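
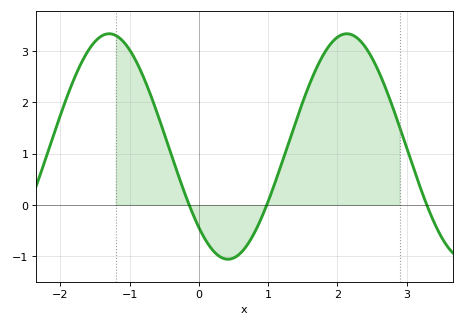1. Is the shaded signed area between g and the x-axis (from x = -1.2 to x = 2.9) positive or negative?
positive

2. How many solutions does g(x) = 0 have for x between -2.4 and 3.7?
3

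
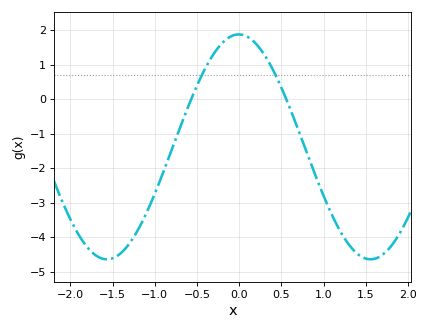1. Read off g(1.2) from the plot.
-3.8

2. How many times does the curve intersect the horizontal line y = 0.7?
2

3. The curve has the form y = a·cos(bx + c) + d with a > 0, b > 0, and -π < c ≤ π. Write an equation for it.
y = 3.26cos(2x + 0.01) - 1.38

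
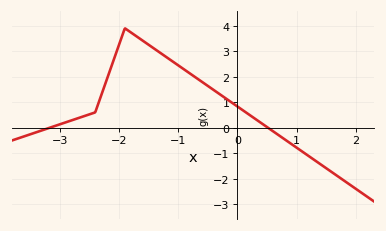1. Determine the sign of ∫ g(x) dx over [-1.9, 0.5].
positive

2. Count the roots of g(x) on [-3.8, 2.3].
2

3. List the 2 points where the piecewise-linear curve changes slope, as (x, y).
(-2.4, 0.6); (-1.9, 3.9)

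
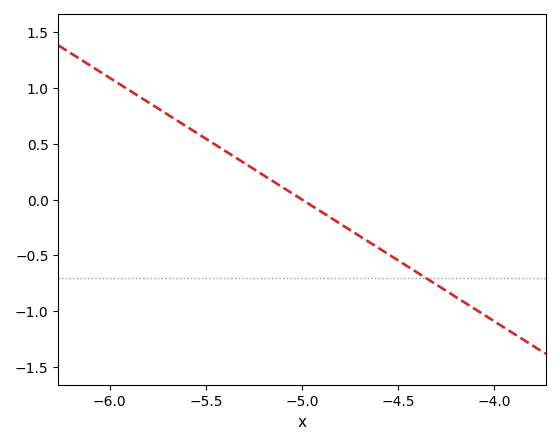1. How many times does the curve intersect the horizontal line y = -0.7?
1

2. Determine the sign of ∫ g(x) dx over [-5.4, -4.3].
negative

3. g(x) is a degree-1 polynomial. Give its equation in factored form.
y = -1.09(x + 5)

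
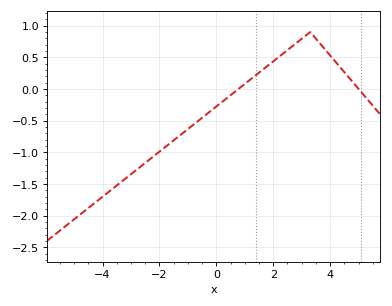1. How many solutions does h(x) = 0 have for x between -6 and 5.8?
2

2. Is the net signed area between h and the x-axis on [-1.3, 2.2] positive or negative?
negative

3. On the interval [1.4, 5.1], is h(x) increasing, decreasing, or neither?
neither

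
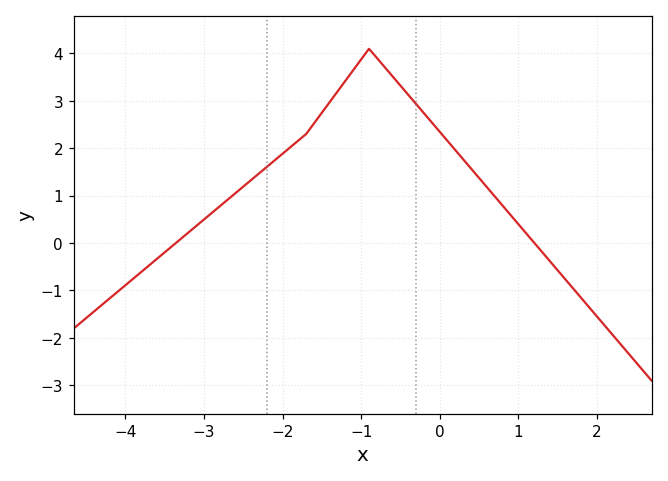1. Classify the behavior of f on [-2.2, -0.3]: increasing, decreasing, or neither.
neither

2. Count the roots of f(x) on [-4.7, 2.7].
2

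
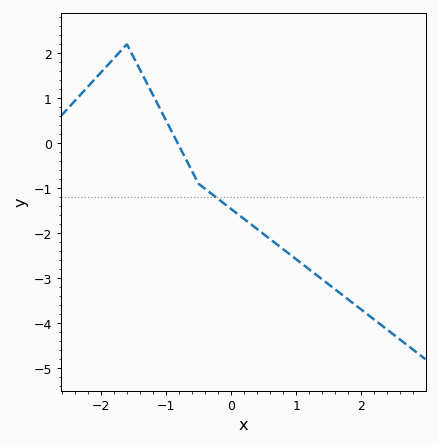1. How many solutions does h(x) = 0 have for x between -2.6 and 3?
1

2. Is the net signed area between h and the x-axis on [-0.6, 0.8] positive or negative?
negative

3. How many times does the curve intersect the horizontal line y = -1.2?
1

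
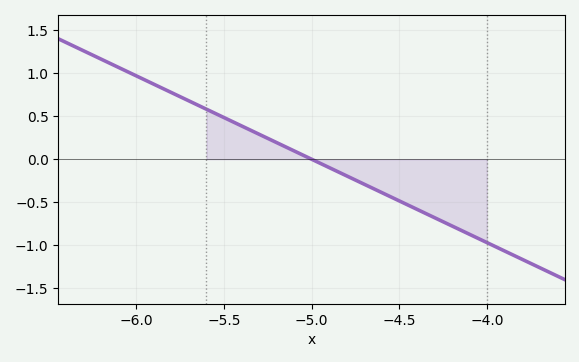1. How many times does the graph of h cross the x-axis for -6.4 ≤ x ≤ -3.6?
1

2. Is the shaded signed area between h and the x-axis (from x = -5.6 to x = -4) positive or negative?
negative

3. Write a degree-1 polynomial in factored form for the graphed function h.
y = -0.97(x + 5)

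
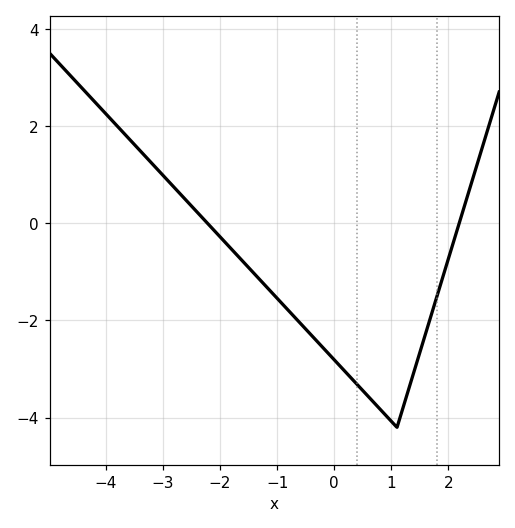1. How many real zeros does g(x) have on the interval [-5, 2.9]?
2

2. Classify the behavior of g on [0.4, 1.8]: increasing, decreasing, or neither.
neither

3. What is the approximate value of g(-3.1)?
1.2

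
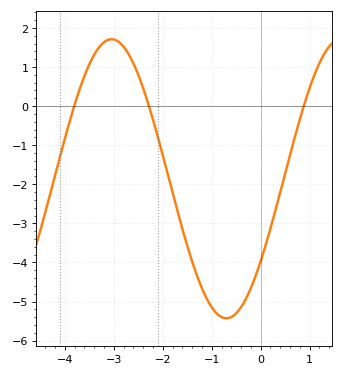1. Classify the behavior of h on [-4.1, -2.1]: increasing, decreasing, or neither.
neither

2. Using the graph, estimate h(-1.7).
-2.68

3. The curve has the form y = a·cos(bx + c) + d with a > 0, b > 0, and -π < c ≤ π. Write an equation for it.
y = 3.57cos(1.34x - 2.2) - 1.86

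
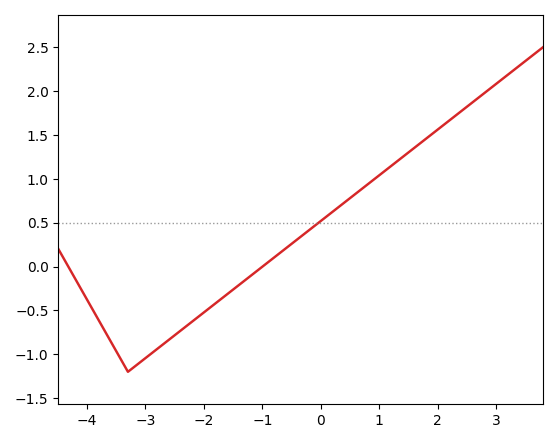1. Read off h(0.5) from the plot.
0.8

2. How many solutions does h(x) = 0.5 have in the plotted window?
1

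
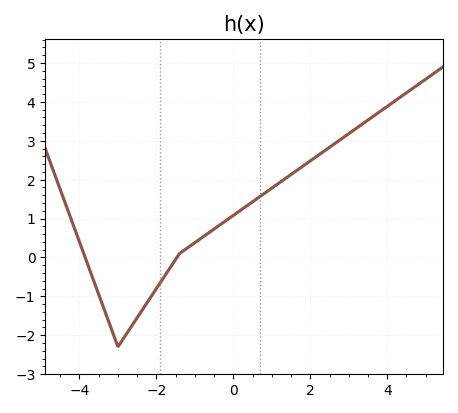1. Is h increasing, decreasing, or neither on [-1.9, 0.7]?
increasing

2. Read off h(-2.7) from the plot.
-1.8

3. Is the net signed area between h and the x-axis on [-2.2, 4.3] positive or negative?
positive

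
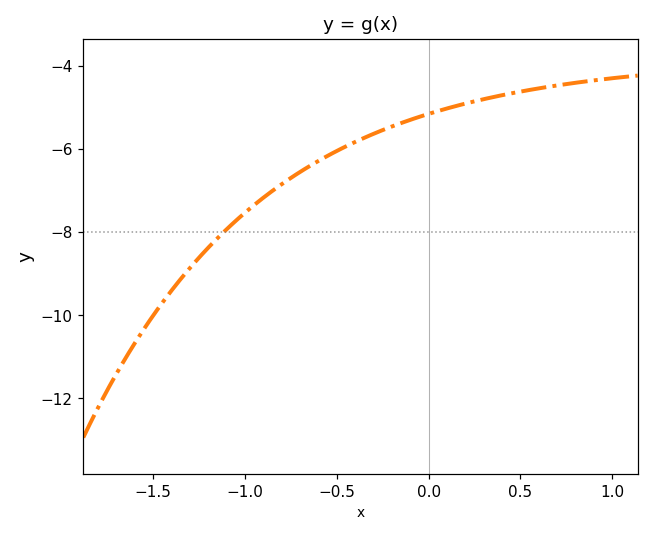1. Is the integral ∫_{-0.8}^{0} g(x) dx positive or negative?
negative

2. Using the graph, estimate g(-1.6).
-10.6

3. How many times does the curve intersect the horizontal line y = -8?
1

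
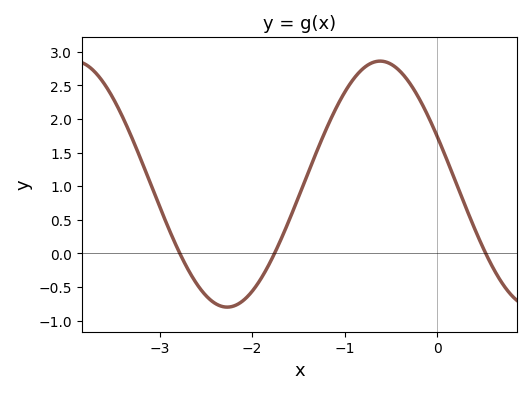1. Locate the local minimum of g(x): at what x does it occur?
-2.27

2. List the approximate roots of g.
-2.78, -1.76, 0.525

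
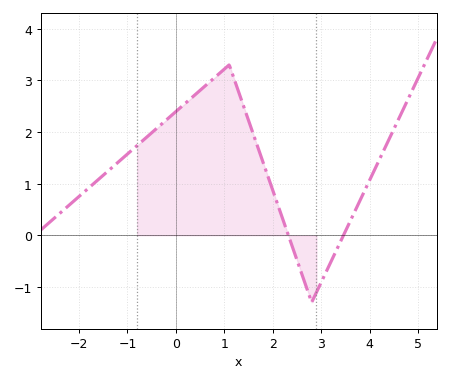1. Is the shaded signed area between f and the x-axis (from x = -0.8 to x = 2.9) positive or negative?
positive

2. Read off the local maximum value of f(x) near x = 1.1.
3.3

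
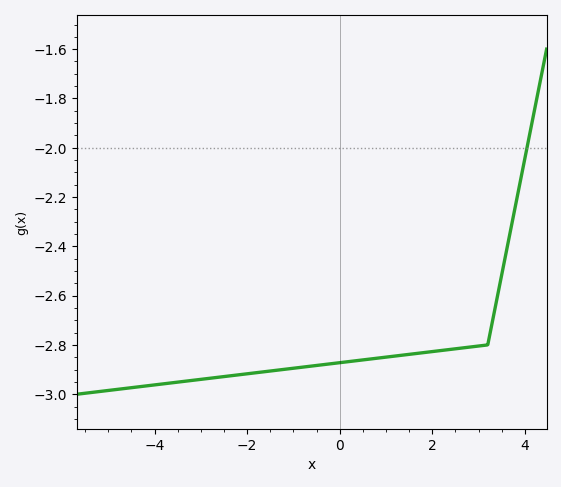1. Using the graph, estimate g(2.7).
-2.82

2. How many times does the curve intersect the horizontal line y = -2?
1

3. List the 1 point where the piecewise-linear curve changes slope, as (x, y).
(3.2, -2.8)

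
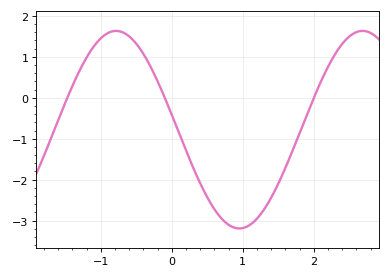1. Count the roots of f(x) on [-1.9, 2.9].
3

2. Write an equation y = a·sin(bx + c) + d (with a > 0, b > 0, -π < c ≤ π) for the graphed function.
y = 2.41sin(1.8x + 3) - 0.78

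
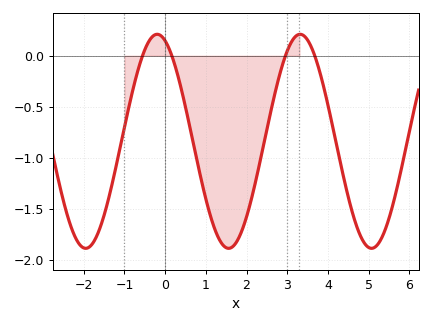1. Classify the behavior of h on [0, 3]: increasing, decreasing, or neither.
neither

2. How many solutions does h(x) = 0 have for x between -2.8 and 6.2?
4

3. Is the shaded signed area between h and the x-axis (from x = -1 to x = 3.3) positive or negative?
negative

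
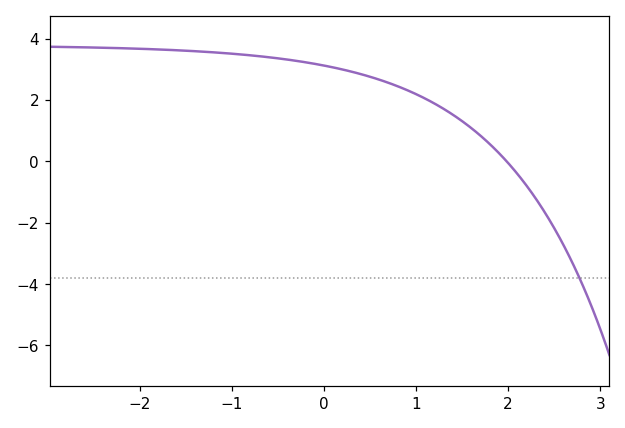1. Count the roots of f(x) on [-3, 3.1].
1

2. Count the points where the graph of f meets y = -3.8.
1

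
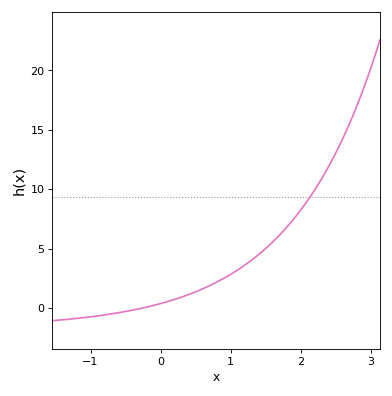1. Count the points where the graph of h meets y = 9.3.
1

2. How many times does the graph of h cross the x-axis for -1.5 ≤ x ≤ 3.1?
1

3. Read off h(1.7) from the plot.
6.15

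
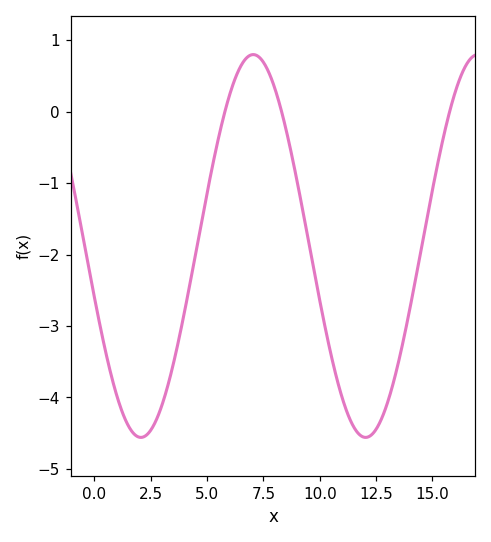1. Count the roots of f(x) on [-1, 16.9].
3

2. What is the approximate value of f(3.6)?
-3.4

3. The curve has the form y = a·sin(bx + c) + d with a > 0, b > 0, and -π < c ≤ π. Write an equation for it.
y = 2.68sin(0.63x - 2.9) - 1.88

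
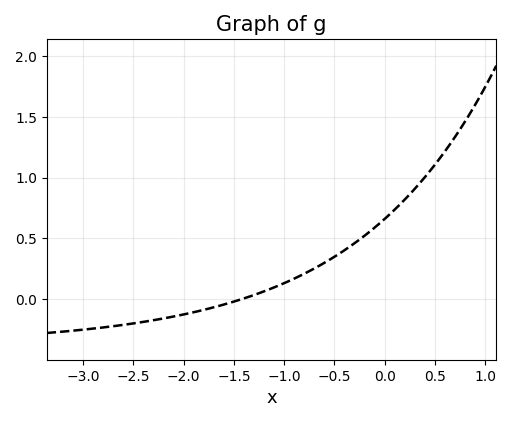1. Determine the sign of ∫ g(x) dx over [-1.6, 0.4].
positive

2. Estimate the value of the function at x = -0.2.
0.522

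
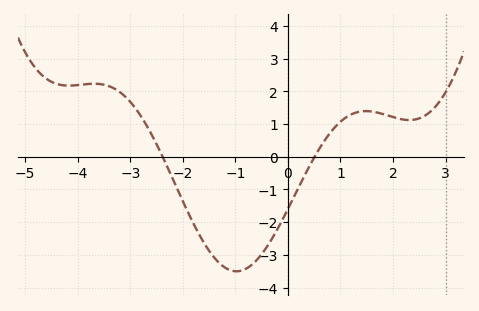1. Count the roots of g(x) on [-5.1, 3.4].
2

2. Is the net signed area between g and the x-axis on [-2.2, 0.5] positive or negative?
negative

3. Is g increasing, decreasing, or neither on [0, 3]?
neither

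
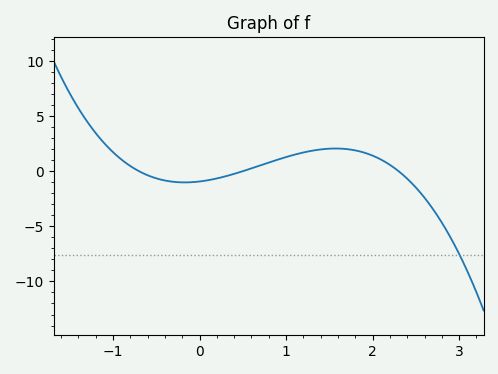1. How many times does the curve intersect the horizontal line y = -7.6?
1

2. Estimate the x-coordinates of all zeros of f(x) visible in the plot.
-0.7, 0.5, 2.3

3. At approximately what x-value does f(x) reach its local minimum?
-0.2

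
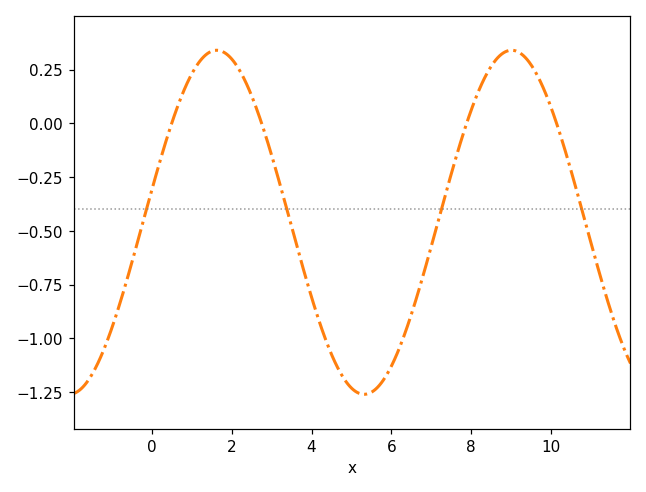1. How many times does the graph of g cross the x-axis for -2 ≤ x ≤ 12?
4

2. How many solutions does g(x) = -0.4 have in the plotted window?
4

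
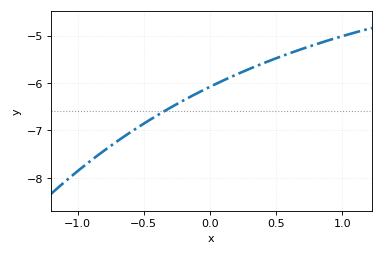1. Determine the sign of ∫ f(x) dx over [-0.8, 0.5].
negative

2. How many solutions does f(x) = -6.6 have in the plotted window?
1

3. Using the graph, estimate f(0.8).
-5.2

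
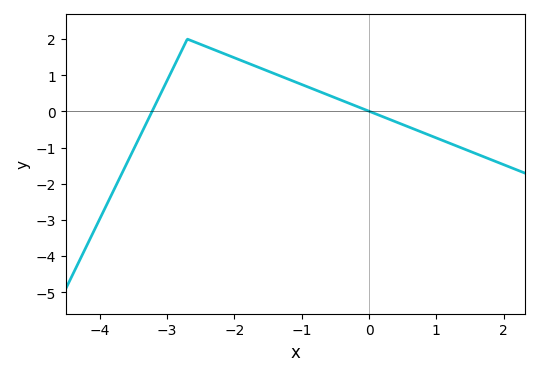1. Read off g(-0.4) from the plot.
0.3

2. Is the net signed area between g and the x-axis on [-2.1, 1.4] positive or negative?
positive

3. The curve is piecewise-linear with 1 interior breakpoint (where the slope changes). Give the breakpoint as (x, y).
(-2.7, 2)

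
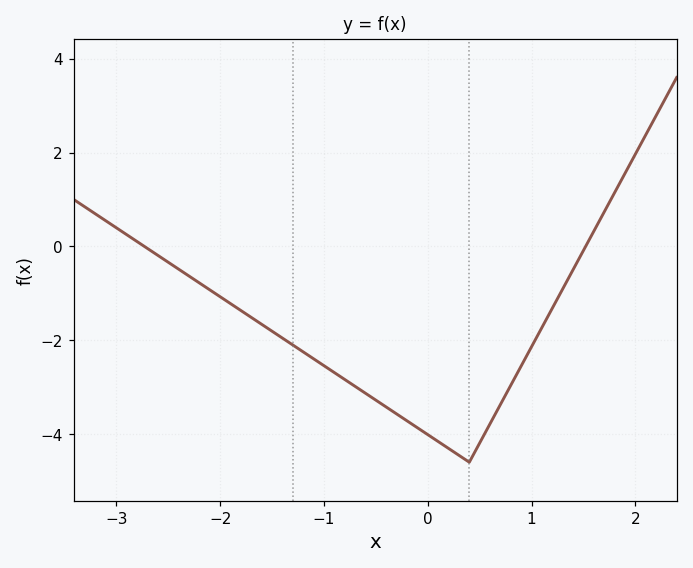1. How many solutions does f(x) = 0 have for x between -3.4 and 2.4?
2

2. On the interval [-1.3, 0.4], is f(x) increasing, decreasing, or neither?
decreasing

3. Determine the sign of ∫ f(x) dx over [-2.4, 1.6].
negative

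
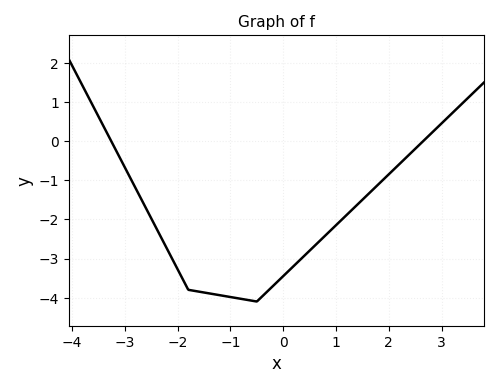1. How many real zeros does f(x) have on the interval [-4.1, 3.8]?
2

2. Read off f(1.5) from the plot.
-1.5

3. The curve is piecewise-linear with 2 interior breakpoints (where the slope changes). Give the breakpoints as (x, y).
(-1.8, -3.8); (-0.5, -4.1)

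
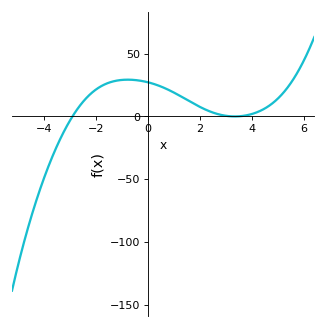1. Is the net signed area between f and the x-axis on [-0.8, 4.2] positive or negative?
positive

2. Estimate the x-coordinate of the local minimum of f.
3.4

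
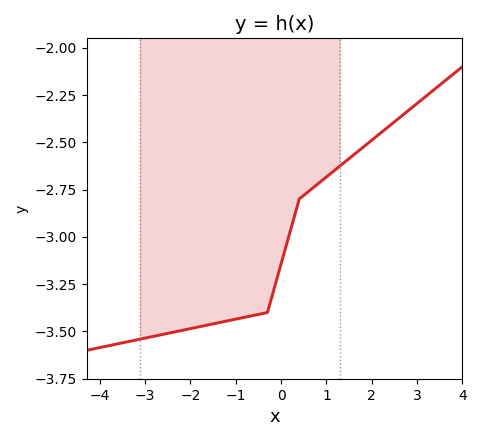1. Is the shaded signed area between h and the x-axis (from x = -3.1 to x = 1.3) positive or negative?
negative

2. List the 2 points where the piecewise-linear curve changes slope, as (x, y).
(-0.3, -3.4); (0.4, -2.8)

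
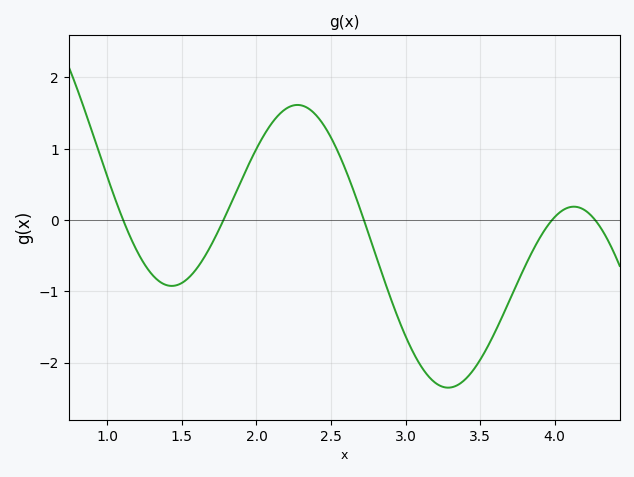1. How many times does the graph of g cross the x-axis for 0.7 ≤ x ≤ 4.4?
5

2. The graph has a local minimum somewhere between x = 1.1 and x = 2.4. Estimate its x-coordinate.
1.43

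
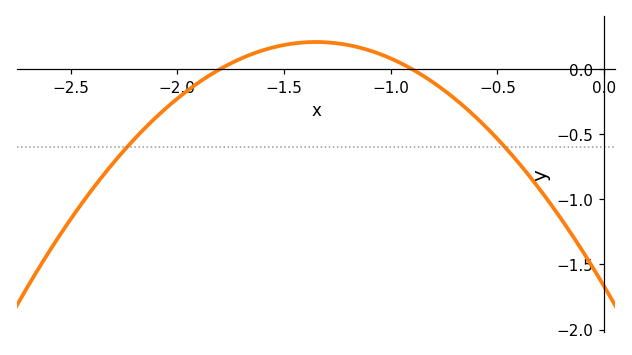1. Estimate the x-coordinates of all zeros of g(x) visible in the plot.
-1.8, -0.9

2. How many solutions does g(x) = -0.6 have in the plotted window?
2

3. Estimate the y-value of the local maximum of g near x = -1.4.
0.209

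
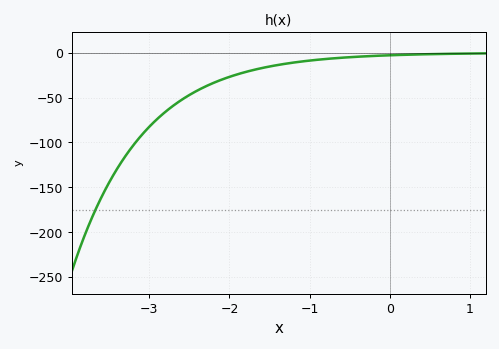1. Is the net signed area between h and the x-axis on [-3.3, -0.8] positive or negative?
negative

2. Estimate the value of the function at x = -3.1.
-92.3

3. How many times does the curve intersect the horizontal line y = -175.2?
1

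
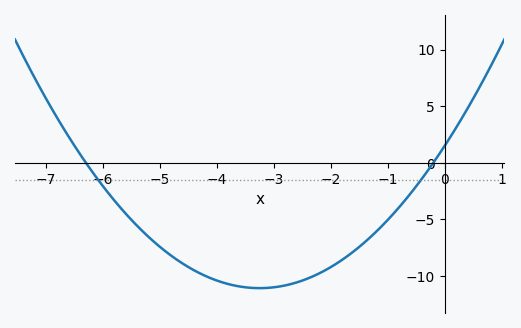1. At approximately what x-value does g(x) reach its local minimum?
-3.2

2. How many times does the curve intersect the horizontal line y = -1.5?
2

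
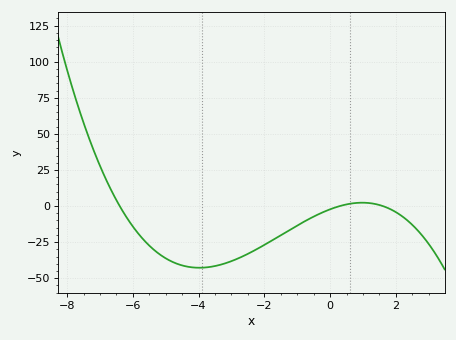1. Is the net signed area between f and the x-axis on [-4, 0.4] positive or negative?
negative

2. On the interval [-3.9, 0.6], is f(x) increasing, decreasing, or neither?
increasing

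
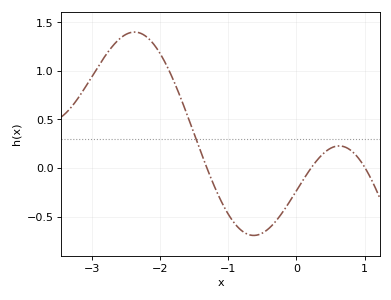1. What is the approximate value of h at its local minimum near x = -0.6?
-0.7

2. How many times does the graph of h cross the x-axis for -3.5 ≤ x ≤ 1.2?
3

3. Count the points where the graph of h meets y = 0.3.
1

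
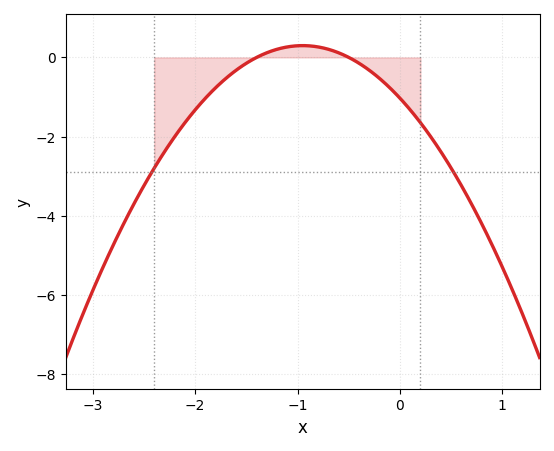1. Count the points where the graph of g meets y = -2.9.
2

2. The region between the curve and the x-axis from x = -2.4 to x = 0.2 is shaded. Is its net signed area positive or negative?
negative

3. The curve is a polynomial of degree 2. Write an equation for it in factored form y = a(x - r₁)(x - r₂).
y = -1.47(x + 1.4)(x + 0.5)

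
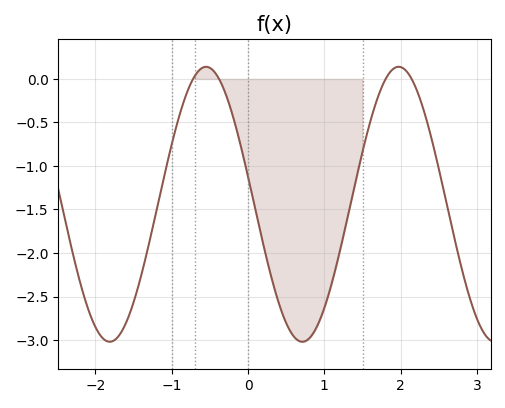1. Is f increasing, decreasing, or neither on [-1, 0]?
neither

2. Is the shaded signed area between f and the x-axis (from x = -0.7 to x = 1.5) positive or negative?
negative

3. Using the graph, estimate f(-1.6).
-2.8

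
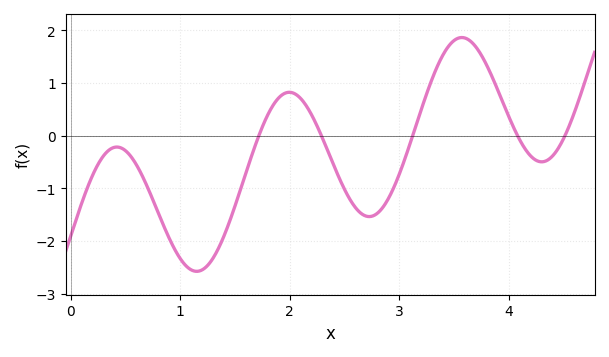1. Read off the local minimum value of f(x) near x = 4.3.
-0.495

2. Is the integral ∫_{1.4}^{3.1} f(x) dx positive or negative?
negative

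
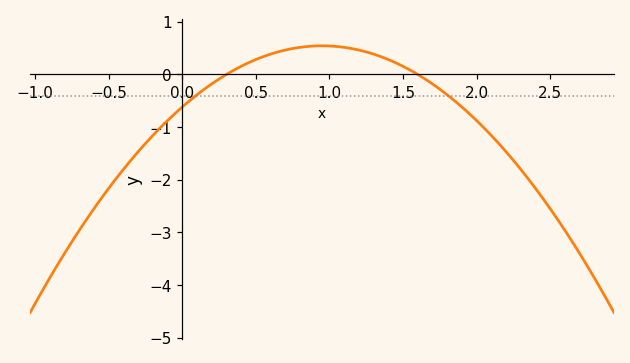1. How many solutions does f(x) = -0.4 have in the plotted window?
2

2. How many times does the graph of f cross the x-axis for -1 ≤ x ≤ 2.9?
2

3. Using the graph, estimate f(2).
-0.877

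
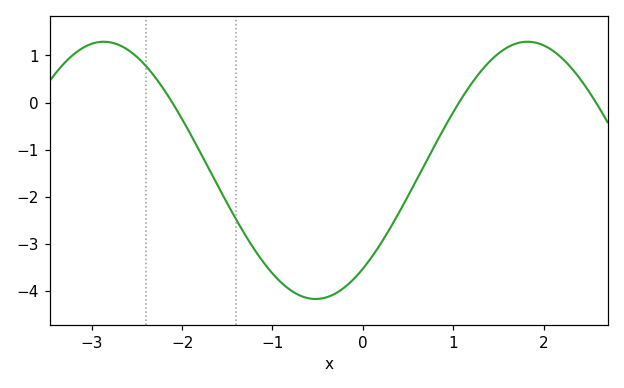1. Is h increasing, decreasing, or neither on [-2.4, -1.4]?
decreasing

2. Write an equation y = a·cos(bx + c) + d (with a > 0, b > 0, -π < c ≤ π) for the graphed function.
y = 2.73cos(1.3x - 2.4) - 1.44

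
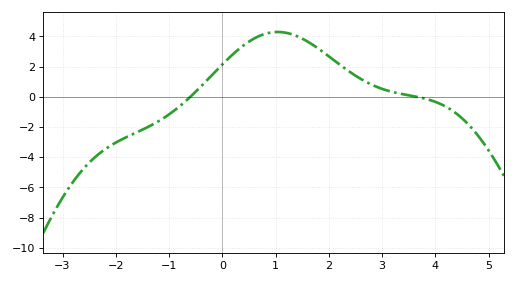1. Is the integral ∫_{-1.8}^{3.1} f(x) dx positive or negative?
positive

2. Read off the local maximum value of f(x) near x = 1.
4.3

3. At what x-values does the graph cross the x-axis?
-0.601, 3.65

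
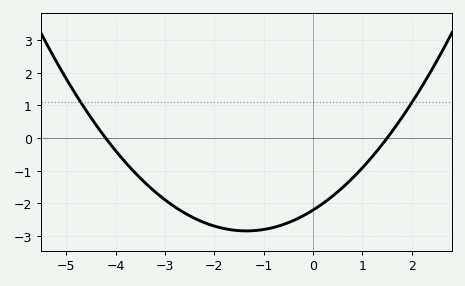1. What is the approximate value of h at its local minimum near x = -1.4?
-2.8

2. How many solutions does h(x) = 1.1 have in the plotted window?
2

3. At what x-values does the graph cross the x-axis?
-4.2, 1.6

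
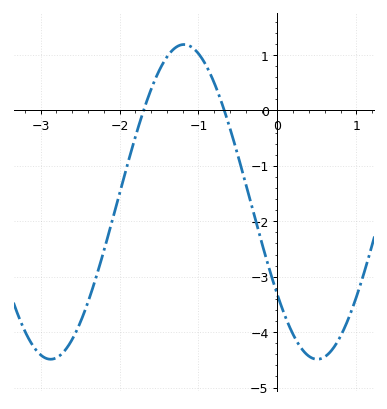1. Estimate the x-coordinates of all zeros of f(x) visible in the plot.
-1.7, -0.7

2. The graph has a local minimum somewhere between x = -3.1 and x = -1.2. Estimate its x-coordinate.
-2.9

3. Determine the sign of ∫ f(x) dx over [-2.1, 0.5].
negative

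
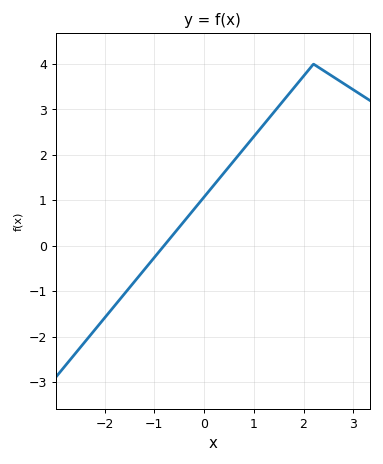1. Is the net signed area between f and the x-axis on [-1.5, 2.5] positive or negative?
positive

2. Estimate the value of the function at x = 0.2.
1.3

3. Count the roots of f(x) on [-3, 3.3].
1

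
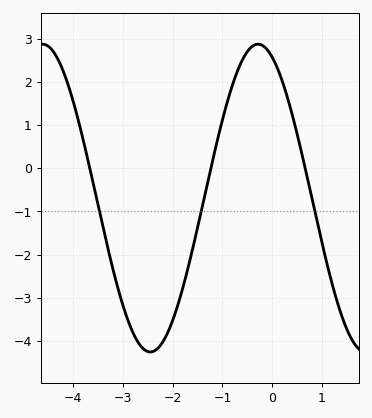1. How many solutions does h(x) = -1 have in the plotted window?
3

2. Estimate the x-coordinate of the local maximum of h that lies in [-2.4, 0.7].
-0.3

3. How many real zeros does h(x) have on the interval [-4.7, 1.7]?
3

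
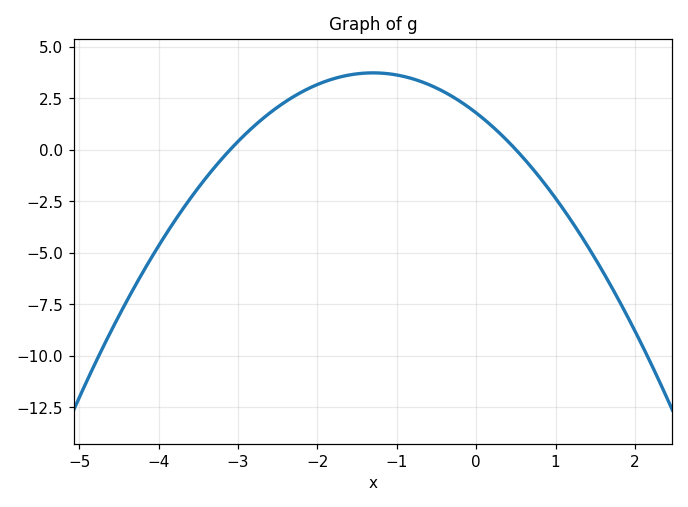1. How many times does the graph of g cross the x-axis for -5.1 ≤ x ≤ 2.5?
2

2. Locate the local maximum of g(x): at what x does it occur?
-1.2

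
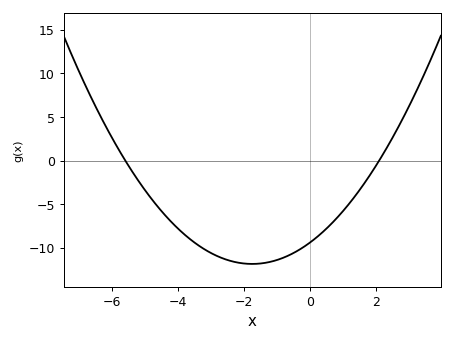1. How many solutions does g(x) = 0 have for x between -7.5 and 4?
2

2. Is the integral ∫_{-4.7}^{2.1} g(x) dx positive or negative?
negative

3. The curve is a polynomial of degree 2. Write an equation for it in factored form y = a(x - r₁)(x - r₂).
y = 0.8(x + 5.6)(x - 2.1)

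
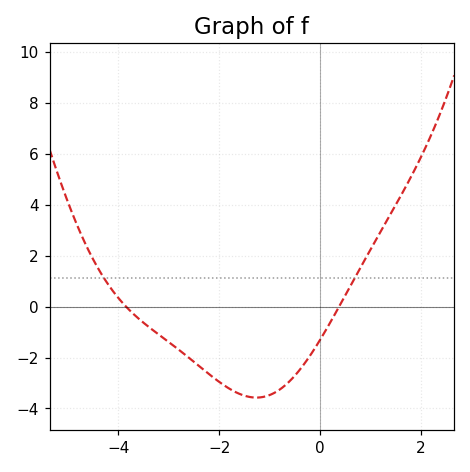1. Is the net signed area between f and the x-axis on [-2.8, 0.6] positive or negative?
negative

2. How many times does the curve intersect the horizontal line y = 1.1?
2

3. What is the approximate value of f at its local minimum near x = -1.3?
-3.6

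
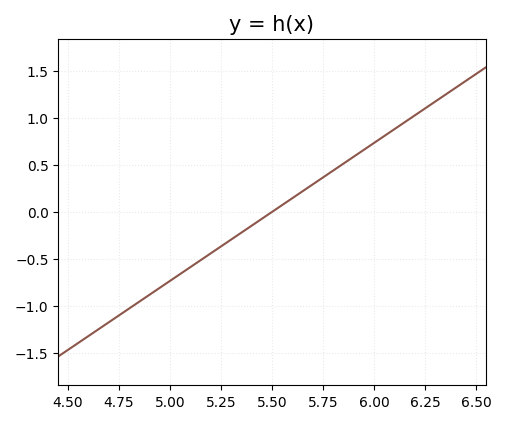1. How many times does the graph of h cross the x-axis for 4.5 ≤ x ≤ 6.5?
1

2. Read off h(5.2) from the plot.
-0.45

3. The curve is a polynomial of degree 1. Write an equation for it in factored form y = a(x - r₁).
y = 1.47(x - 5.5)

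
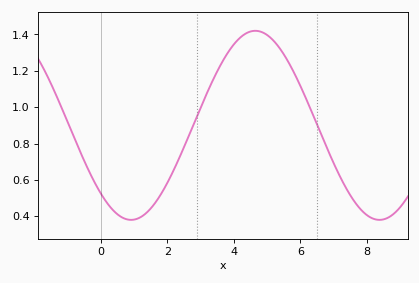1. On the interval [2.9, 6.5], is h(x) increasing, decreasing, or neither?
neither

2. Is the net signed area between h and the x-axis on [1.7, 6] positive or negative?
positive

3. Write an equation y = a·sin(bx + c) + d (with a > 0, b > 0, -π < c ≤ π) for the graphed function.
y = 0.52sin(0.84x - 2.33) + 0.9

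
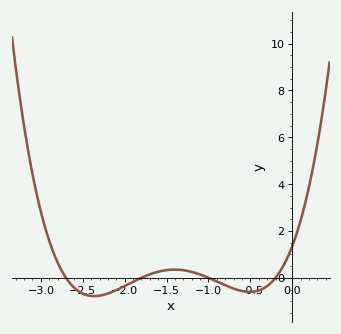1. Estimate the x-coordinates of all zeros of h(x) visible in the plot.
-2.7, -1.8, -1, -0.2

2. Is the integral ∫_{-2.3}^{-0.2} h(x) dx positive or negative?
negative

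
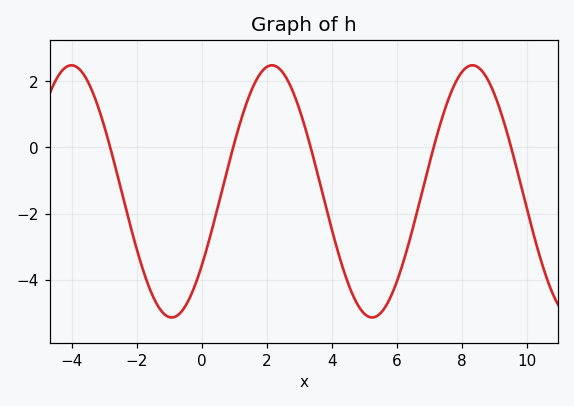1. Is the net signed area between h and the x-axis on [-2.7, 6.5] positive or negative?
negative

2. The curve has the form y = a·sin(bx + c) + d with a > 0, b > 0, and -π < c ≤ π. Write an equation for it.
y = 3.81sin(1.02x - 0.63) - 1.33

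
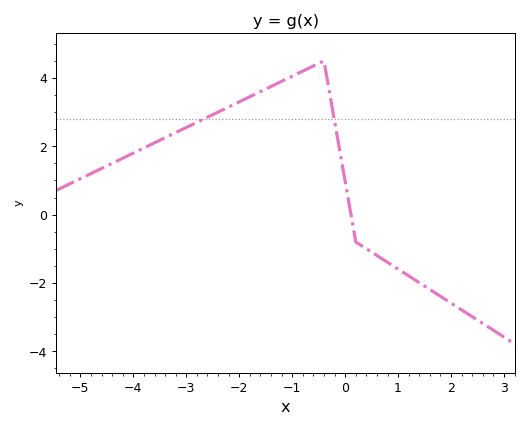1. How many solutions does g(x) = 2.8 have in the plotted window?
2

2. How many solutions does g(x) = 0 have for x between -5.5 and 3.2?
1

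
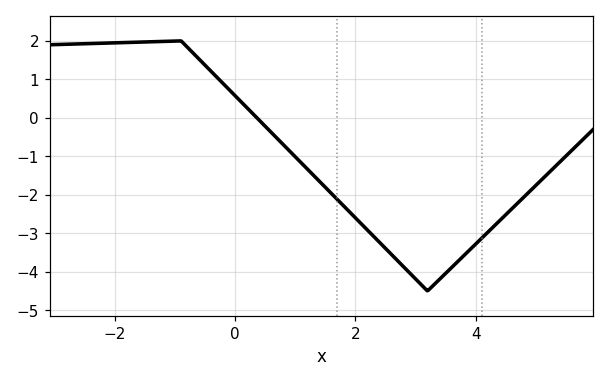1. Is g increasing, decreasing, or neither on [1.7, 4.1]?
neither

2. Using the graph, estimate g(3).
-4.18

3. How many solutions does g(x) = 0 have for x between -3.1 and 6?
1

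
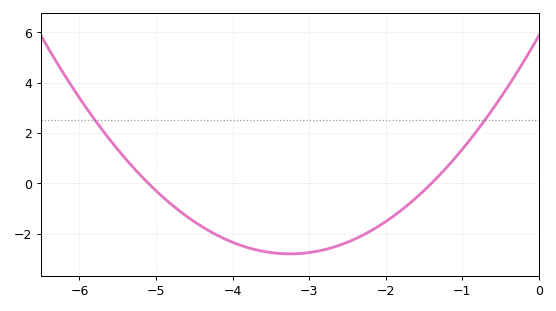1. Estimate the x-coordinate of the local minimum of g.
-3.25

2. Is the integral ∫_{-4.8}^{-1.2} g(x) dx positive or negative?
negative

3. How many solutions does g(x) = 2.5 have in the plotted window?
2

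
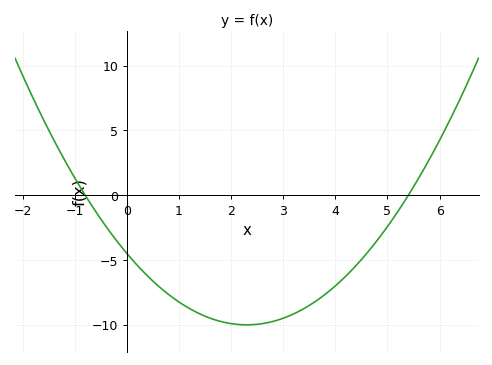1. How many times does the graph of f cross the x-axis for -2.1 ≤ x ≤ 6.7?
2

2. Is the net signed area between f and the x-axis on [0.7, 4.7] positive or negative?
negative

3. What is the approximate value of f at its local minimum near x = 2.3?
-10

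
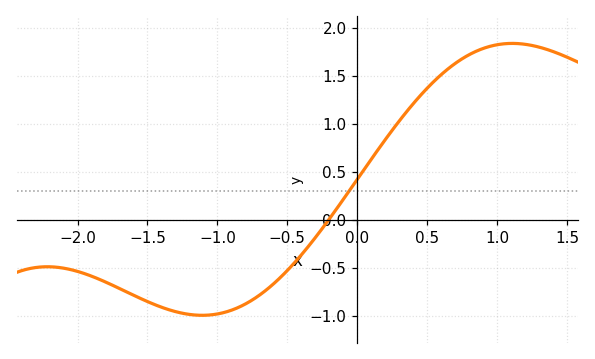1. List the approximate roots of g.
-0.203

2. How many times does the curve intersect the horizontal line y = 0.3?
1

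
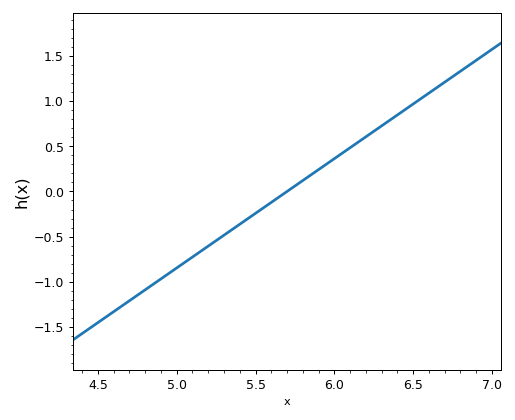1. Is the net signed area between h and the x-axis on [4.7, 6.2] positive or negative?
negative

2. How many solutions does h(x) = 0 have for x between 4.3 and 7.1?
1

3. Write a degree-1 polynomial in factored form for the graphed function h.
y = 1.21(x - 5.7)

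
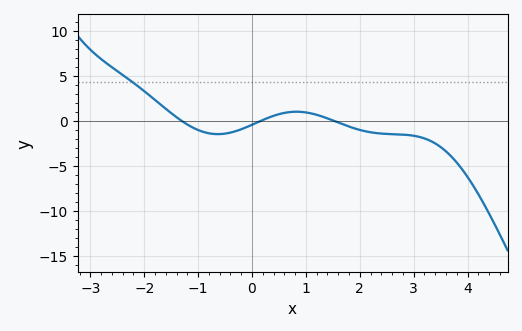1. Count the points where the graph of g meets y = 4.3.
1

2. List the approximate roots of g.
-1.31, 0.164, 1.52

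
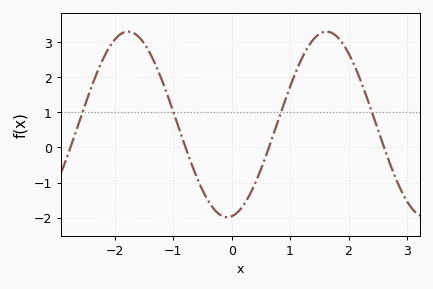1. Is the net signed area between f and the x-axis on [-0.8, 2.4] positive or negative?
positive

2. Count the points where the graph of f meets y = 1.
4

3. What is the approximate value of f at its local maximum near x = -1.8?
3.3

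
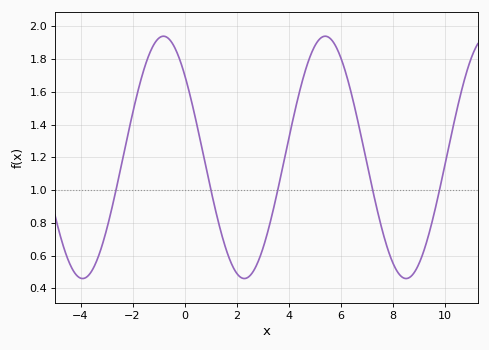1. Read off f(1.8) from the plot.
0.56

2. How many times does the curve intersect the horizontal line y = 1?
5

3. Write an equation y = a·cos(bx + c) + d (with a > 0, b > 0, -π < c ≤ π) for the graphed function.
y = 0.74cos(1x + 0.82) + 1.2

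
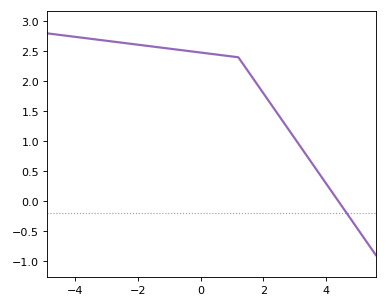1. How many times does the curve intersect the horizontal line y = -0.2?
1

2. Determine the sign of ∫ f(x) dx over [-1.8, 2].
positive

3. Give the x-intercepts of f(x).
4.39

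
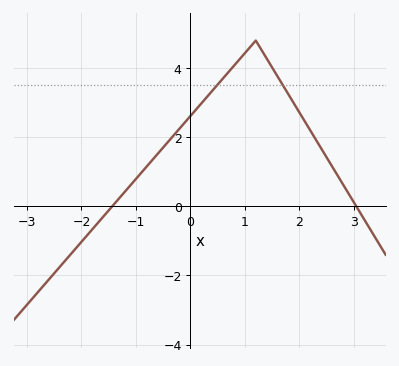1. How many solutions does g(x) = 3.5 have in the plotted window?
2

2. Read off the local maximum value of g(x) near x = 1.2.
4.8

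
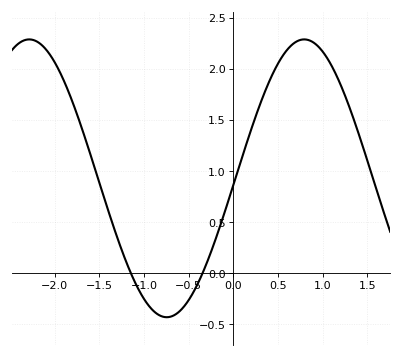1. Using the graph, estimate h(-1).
-0.25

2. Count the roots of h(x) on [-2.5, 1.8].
2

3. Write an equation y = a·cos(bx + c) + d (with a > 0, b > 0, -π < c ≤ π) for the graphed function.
y = 1.36cos(2x - 1.6) + 0.93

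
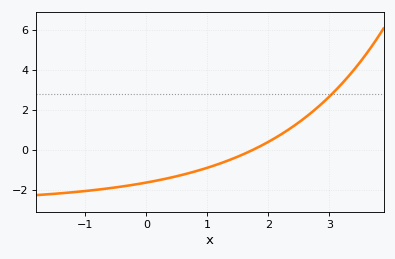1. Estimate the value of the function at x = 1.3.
-0.59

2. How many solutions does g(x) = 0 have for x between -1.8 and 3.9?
1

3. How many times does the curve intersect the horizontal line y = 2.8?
1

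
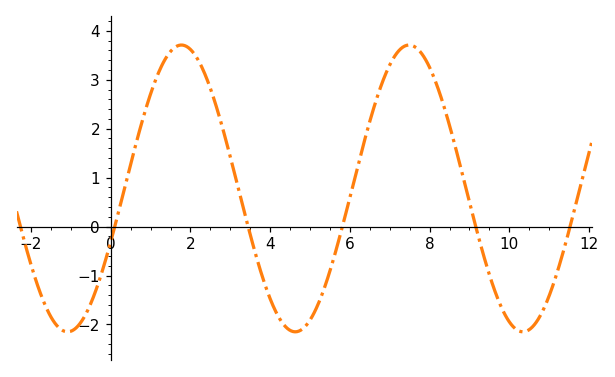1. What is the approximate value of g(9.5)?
-1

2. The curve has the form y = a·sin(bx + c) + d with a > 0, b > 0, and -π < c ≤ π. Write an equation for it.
y = 2.93sin(1.1x - 0.38) + 0.78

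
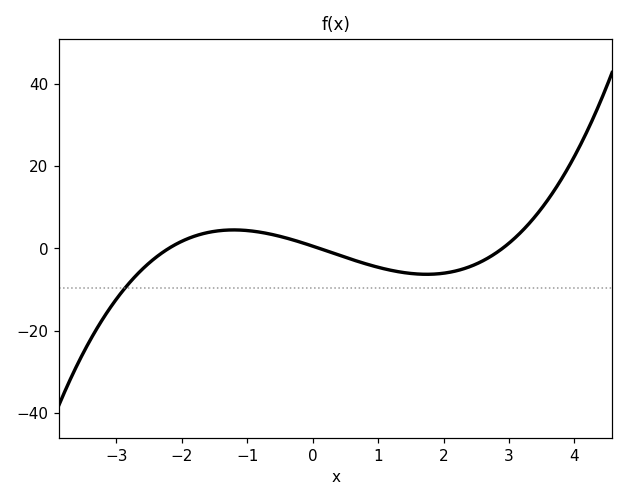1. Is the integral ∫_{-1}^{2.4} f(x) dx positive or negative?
negative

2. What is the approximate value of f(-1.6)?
4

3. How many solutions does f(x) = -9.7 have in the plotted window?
1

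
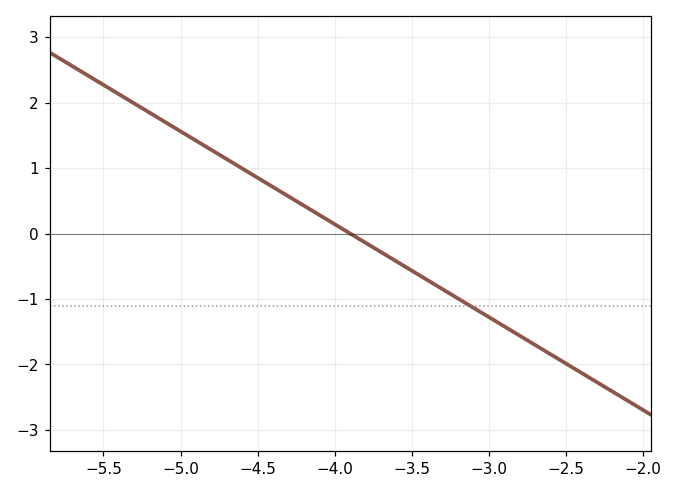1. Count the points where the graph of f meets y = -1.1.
1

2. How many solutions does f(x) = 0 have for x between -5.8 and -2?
1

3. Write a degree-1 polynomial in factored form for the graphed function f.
y = -1.42(x + 3.9)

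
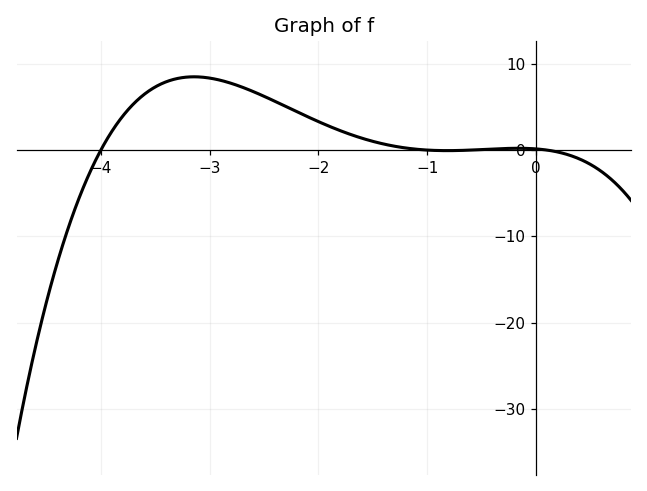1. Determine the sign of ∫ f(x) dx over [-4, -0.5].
positive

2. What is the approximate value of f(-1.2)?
0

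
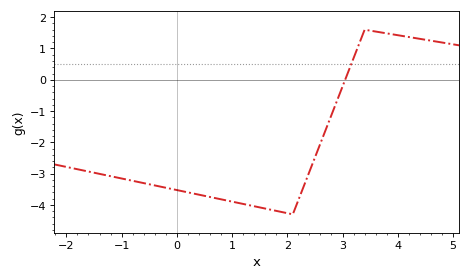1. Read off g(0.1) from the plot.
-3.6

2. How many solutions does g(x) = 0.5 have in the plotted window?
1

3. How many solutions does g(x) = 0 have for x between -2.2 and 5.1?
1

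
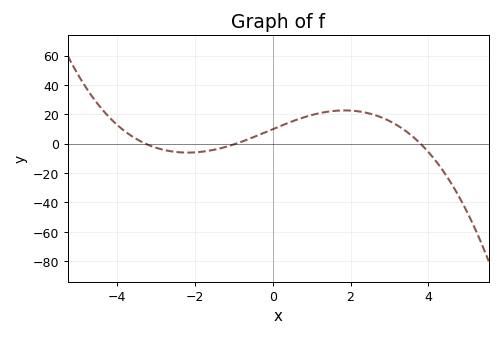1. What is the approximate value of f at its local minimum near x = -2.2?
-6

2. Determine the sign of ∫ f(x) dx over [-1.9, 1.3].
positive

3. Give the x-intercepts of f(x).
-3.2, -1, 3.8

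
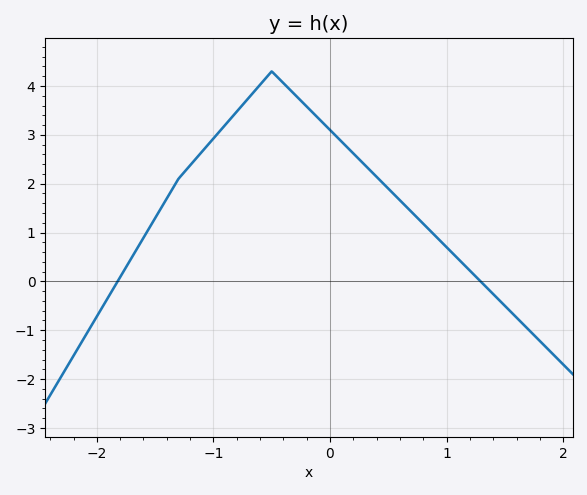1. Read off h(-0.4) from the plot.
4.06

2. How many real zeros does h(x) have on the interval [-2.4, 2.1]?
2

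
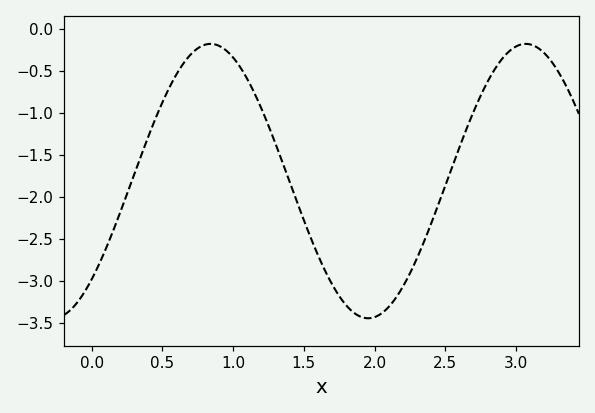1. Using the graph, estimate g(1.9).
-3.4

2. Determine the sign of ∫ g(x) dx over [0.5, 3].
negative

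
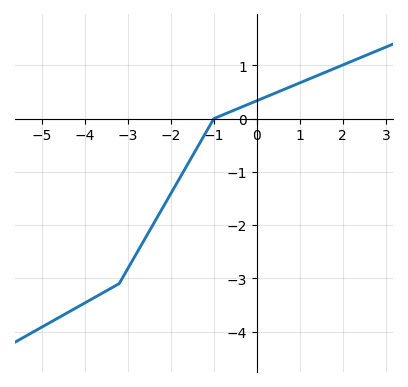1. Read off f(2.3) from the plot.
1.1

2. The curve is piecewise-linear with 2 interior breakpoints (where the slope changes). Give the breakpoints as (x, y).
(-3.2, -3.1); (-1, 0)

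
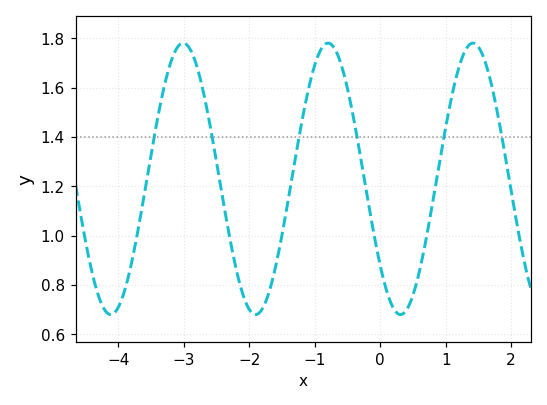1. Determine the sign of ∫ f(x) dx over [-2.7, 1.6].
positive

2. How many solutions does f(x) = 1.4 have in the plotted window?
6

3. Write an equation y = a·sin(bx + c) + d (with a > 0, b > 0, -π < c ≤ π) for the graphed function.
y = 0.55sin(2.84x - 2.45) + 1.23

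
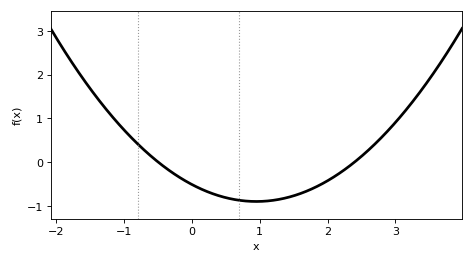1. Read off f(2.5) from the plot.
0.129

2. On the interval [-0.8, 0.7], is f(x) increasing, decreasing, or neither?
decreasing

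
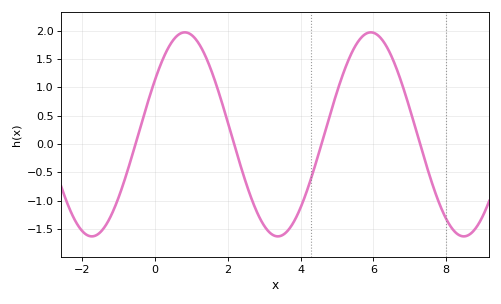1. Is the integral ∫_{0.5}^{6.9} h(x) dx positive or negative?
positive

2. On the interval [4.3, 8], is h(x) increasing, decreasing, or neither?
neither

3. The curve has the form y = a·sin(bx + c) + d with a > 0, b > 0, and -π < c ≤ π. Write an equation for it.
y = 1.8sin(1.2x + 0.56) + 0.17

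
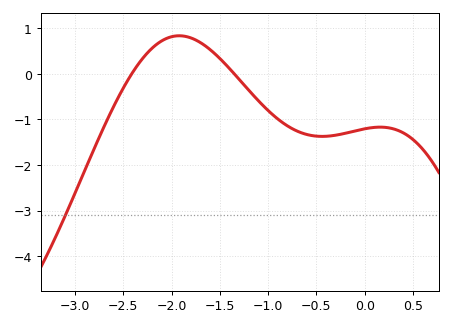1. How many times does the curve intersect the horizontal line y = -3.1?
1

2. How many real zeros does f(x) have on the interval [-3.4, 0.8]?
2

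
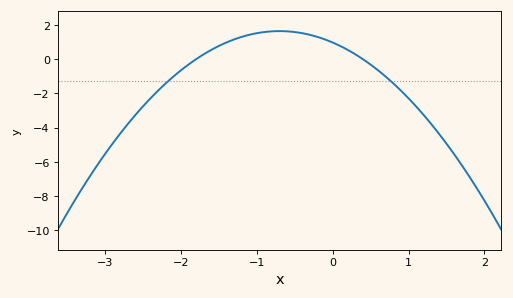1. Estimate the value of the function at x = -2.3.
-1.84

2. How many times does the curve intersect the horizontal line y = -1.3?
2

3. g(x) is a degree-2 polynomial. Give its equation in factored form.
y = -1.36(x + 1.8)(x - 0.4)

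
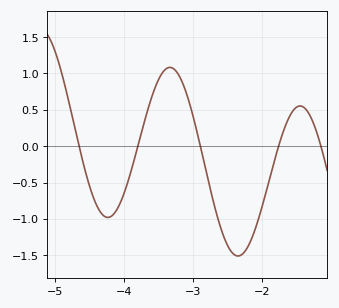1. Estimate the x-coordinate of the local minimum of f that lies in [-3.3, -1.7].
-2.3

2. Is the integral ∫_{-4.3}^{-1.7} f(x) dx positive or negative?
negative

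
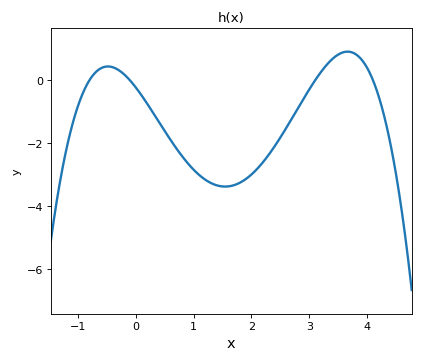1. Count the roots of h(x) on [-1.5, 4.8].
4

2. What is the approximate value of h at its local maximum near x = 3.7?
1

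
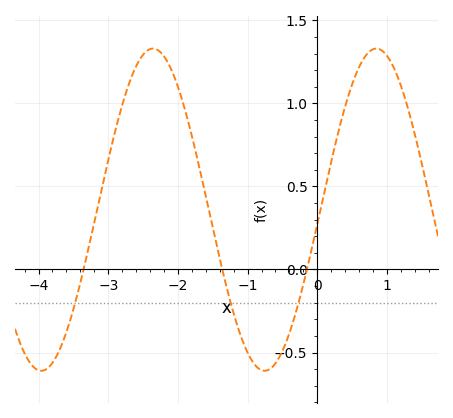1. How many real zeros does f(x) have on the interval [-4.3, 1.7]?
3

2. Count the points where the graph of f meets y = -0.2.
3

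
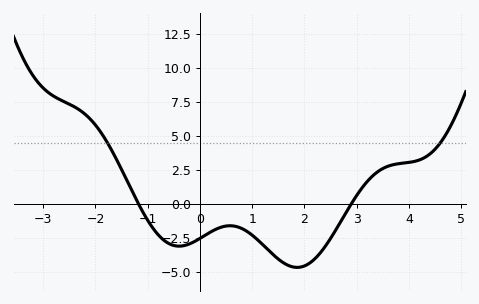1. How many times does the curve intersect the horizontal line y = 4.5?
2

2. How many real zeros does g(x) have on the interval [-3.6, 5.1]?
2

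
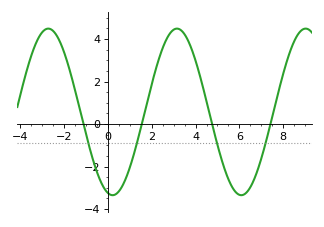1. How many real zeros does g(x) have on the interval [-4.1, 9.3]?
4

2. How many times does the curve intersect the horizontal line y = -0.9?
4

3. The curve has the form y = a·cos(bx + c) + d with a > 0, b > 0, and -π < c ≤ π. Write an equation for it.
y = 3.92cos(1.1x + 2.9) + 0.57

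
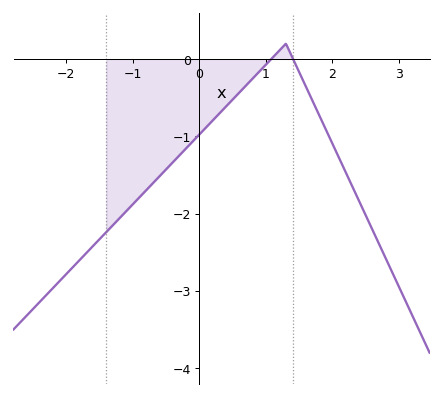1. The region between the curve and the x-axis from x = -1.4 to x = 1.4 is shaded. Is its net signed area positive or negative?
negative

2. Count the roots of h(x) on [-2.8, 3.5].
2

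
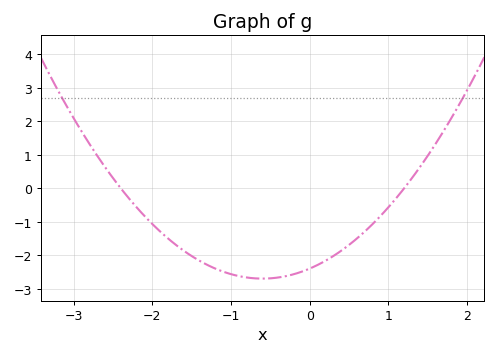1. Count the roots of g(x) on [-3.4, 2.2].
2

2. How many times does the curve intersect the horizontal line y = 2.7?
2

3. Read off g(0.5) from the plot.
-1.7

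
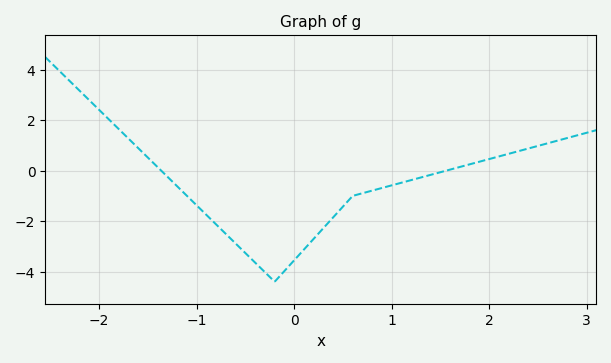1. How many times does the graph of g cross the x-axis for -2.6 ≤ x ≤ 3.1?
2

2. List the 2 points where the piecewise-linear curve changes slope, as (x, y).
(-0.2, -4.4); (0.6, -1)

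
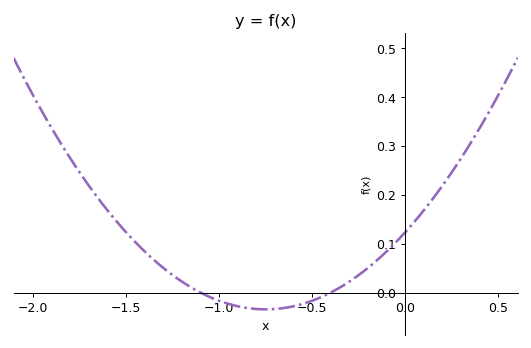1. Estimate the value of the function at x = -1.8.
0.27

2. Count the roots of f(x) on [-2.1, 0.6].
2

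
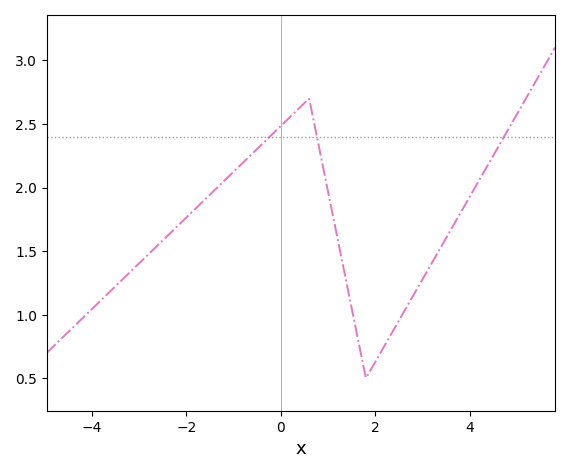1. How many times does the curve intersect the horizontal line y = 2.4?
3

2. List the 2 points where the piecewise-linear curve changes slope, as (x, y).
(0.6, 2.7); (1.8, 0.5)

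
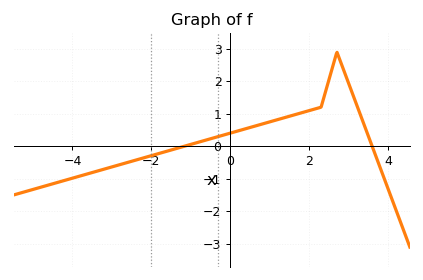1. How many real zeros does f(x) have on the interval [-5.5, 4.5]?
2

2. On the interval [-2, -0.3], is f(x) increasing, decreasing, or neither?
increasing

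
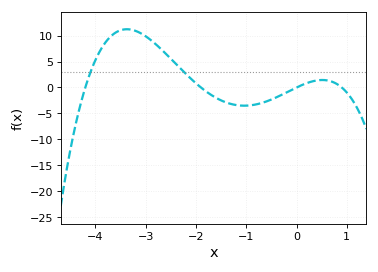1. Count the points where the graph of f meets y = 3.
2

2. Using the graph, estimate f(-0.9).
-3.42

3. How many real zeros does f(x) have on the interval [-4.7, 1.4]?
4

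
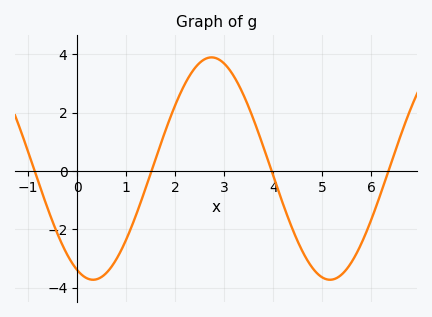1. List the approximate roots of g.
-0.868, 1.52, 3.96, 6.35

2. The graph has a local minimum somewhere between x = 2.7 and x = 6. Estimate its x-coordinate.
5.16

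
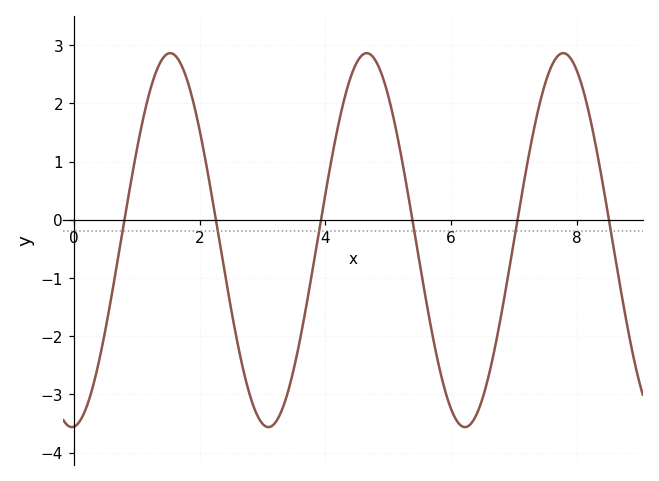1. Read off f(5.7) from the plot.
-1.95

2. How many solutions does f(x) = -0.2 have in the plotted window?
6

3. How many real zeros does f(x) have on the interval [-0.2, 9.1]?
6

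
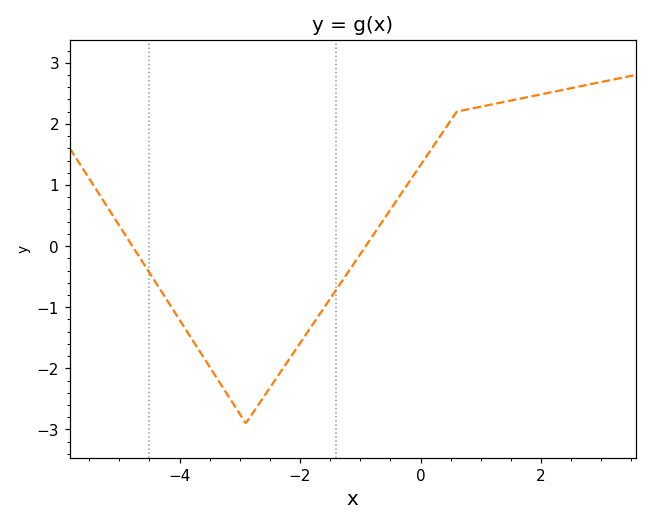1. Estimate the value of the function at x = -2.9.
-2.9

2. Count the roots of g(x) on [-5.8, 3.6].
2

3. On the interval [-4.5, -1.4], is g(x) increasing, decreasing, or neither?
neither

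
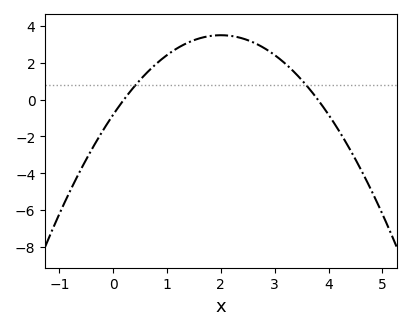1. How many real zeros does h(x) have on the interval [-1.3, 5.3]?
2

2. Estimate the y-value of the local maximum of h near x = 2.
3.5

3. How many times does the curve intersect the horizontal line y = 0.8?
2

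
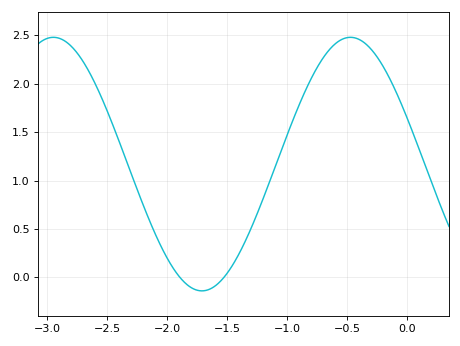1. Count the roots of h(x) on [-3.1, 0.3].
2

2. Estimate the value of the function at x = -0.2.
2.2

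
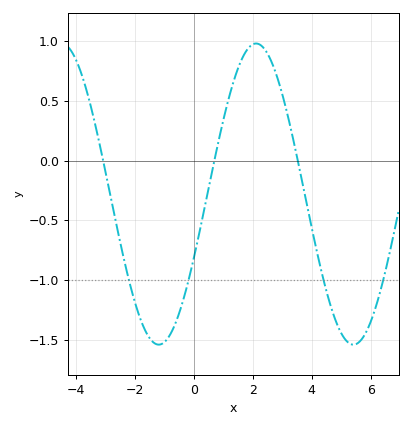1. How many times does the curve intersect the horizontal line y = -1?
4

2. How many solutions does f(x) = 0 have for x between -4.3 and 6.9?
3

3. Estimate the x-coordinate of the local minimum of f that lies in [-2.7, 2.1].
-1.2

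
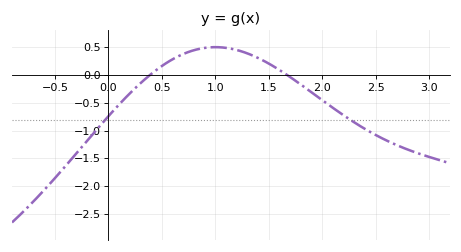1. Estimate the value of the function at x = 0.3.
-0.15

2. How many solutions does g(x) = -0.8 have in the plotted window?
2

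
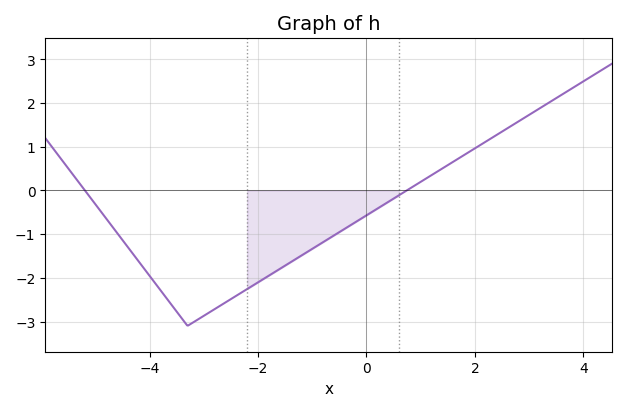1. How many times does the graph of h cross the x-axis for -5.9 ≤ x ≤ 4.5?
2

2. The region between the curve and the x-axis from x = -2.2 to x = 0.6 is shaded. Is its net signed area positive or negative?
negative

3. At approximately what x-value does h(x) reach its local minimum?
-3.4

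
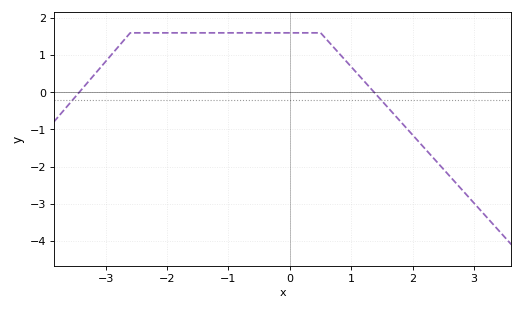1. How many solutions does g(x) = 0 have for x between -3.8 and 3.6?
2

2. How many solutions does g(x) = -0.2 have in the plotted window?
2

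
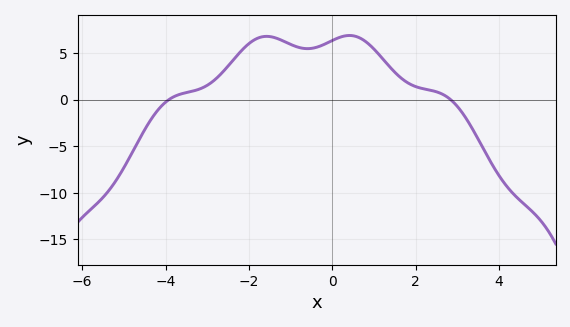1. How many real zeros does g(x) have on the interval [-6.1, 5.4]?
2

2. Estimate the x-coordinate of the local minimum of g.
-0.592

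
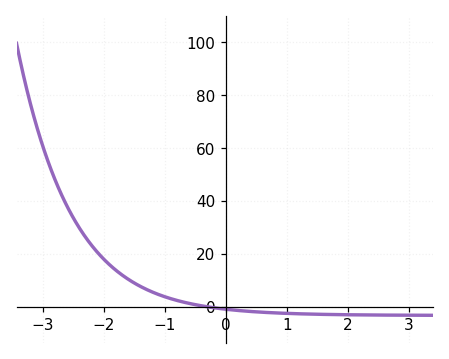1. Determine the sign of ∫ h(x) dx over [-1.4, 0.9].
positive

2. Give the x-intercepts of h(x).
-0.3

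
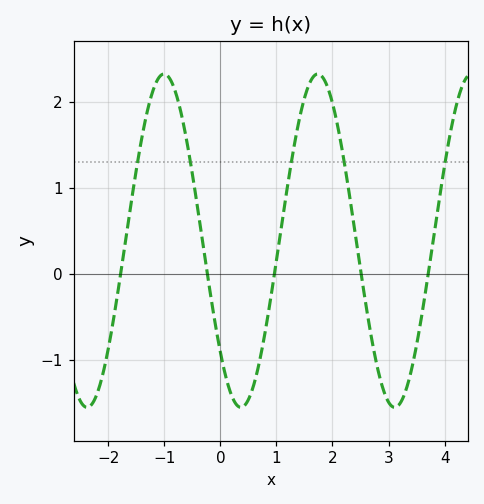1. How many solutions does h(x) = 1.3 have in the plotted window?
5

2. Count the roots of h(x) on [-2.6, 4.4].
5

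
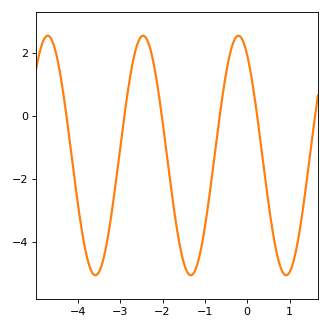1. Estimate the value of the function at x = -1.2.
-4.8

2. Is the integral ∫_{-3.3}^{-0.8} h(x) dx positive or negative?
negative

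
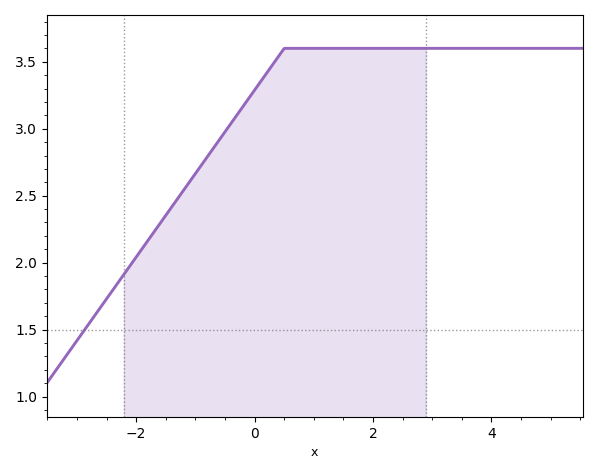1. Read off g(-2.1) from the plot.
1.98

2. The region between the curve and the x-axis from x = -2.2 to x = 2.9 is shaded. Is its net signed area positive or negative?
positive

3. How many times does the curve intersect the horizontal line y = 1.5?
1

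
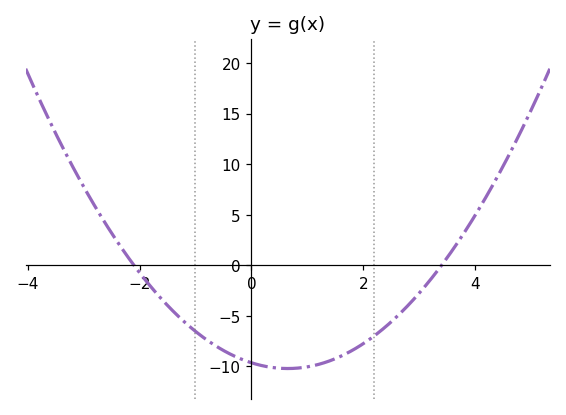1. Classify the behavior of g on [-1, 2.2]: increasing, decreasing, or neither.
neither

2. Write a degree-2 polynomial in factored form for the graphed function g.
y = 1.35(x + 2.1)(x - 3.4)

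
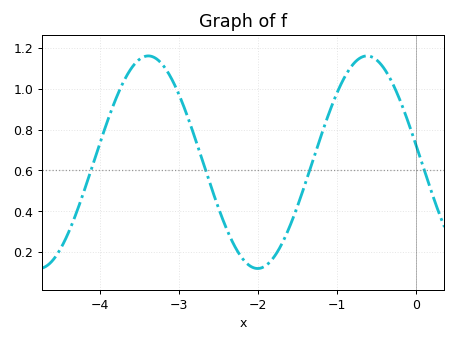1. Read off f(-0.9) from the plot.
1.06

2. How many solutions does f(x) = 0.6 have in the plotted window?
4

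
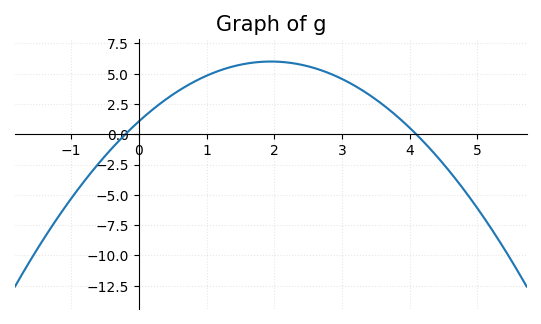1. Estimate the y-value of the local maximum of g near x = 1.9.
6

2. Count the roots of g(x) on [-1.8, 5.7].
2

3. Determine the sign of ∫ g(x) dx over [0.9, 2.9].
positive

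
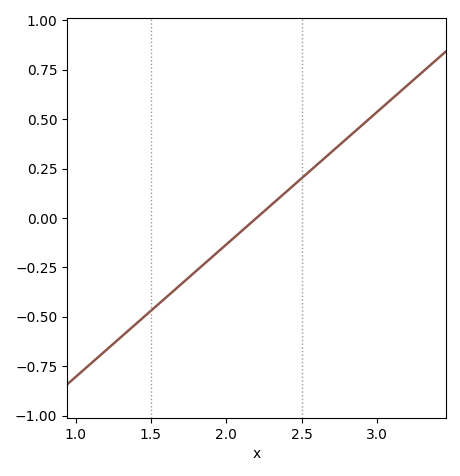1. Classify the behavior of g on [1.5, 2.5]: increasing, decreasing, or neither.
increasing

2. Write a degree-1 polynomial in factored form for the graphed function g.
y = 0.67(x - 2.2)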